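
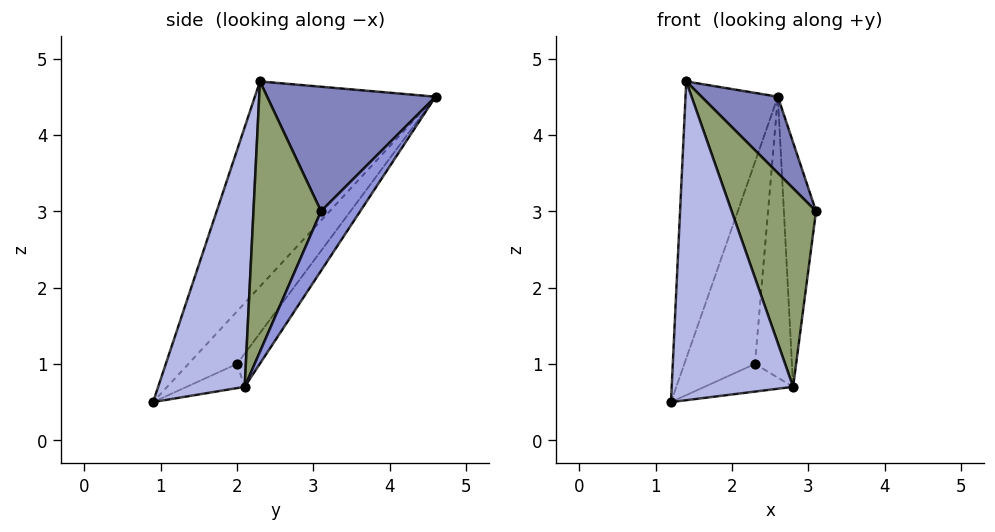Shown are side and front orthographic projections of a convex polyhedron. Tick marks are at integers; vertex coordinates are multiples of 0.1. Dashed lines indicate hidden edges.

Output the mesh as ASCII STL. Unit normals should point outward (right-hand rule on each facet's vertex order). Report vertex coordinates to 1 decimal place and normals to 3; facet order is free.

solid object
 facet normal -0.885 0.452 -0.109
  outer loop
   vertex 1.4 2.3 4.7
   vertex 2.6 4.6 4.5
   vertex 1.2 0.9 0.5
  endloop
 endfacet
 facet normal 0.740 -0.336 0.582
  outer loop
   vertex 1.4 2.3 4.7
   vertex 3.1 3.1 3.0
   vertex 2.6 4.6 4.5
  endloop
 endfacet
 facet normal 0.723 0.594 -0.352
  outer loop
   vertex 2.8 2.1 0.7
   vertex 2.6 4.6 4.5
   vertex 3.1 3.1 3.0
  endloop
 endfacet
 facet normal 0.564 -0.791 0.237
  outer loop
   vertex 2.8 2.1 0.7
   vertex 1.4 2.3 4.7
   vertex 1.2 0.9 0.5
  endloop
 endfacet
 facet normal 0.605 -0.756 0.250
  outer loop
   vertex 2.8 2.1 0.7
   vertex 3.1 3.1 3.0
   vertex 1.4 2.3 4.7
  endloop
 endfacet
 facet normal -0.494 0.717 -0.491
  outer loop
   vertex 2.3 2.0 1.0
   vertex 1.2 0.9 0.5
   vertex 2.6 4.6 4.5
  endloop
 endfacet
 facet normal -0.463 0.706 -0.536
  outer loop
   vertex 2.3 2.0 1.0
   vertex 2.8 2.1 0.7
   vertex 1.2 0.9 0.5
  endloop
 endfacet
 facet normal -0.451 0.735 -0.507
  outer loop
   vertex 2.3 2.0 1.0
   vertex 2.6 4.6 4.5
   vertex 2.8 2.1 0.7
  endloop
 endfacet
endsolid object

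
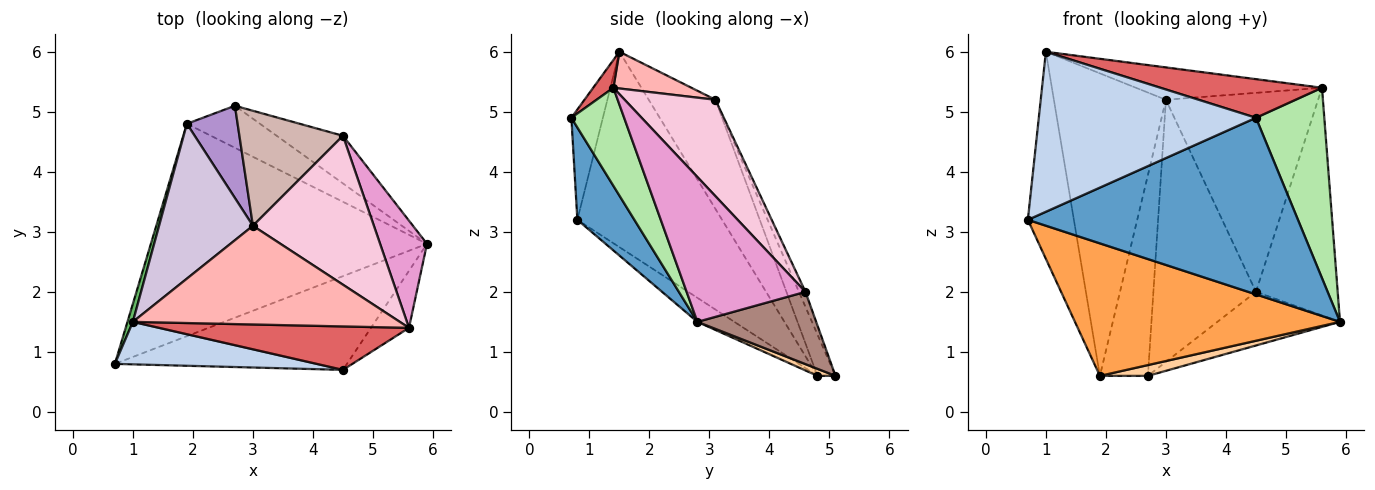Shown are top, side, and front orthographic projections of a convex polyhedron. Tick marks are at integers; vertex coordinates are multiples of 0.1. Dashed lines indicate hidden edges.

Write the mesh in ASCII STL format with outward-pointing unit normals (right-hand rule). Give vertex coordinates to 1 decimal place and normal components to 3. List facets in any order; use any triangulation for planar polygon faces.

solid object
 facet normal 0.183 -0.868 -0.461
  outer loop
   vertex 4.5 0.7 4.9
   vertex 0.7 0.8 3.2
   vertex 5.9 2.8 1.5
  endloop
 endfacet
 facet normal -0.139 -0.957 0.254
  outer loop
   vertex 4.5 0.7 4.9
   vertex 1.0 1.5 6.0
   vertex 0.7 0.8 3.2
  endloop
 endfacet
 facet normal -0.074 -0.528 -0.846
  outer loop
   vertex 1.9 4.8 0.6
   vertex 5.9 2.8 1.5
   vertex 0.7 0.8 3.2
  endloop
 endfacet
 facet normal 0.093 -0.248 -0.964
  outer loop
   vertex 1.9 4.8 0.6
   vertex 2.7 5.1 0.6
   vertex 5.9 2.8 1.5
  endloop
 endfacet
 facet normal -0.953 0.303 0.026
  outer loop
   vertex 1.9 4.8 0.6
   vertex 0.7 0.8 3.2
   vertex 1.0 1.5 6.0
  endloop
 endfacet
 facet normal 0.595 -0.770 -0.231
  outer loop
   vertex 5.6 1.4 5.4
   vertex 4.5 0.7 4.9
   vertex 5.9 2.8 1.5
  endloop
 endfacet
 facet normal 0.083 -0.662 0.745
  outer loop
   vertex 5.6 1.4 5.4
   vertex 1.0 1.5 6.0
   vertex 4.5 0.7 4.9
  endloop
 endfacet
 facet normal 0.130 0.309 0.942
  outer loop
   vertex 3.0 3.1 5.2
   vertex 1.0 1.5 6.0
   vertex 5.6 1.4 5.4
  endloop
 endfacet
 facet normal -0.323 0.860 0.395
  outer loop
   vertex 3.0 3.1 5.2
   vertex 2.7 5.1 0.6
   vertex 1.9 4.8 0.6
  endloop
 endfacet
 facet normal -0.468 0.787 0.403
  outer loop
   vertex 3.0 3.1 5.2
   vertex 1.9 4.8 0.6
   vertex 1.0 1.5 6.0
  endloop
 endfacet
 facet normal 0.587 0.606 -0.538
  outer loop
   vertex 4.5 4.6 2.0
   vertex 5.9 2.8 1.5
   vertex 2.7 5.1 0.6
  endloop
 endfacet
 facet normal -0.058 0.914 0.401
  outer loop
   vertex 4.5 4.6 2.0
   vertex 2.7 5.1 0.6
   vertex 3.0 3.1 5.2
  endloop
 endfacet
 facet normal 0.796 0.548 0.258
  outer loop
   vertex 4.5 4.6 2.0
   vertex 5.6 1.4 5.4
   vertex 5.9 2.8 1.5
  endloop
 endfacet
 facet normal 0.431 0.723 0.541
  outer loop
   vertex 4.5 4.6 2.0
   vertex 3.0 3.1 5.2
   vertex 5.6 1.4 5.4
  endloop
 endfacet
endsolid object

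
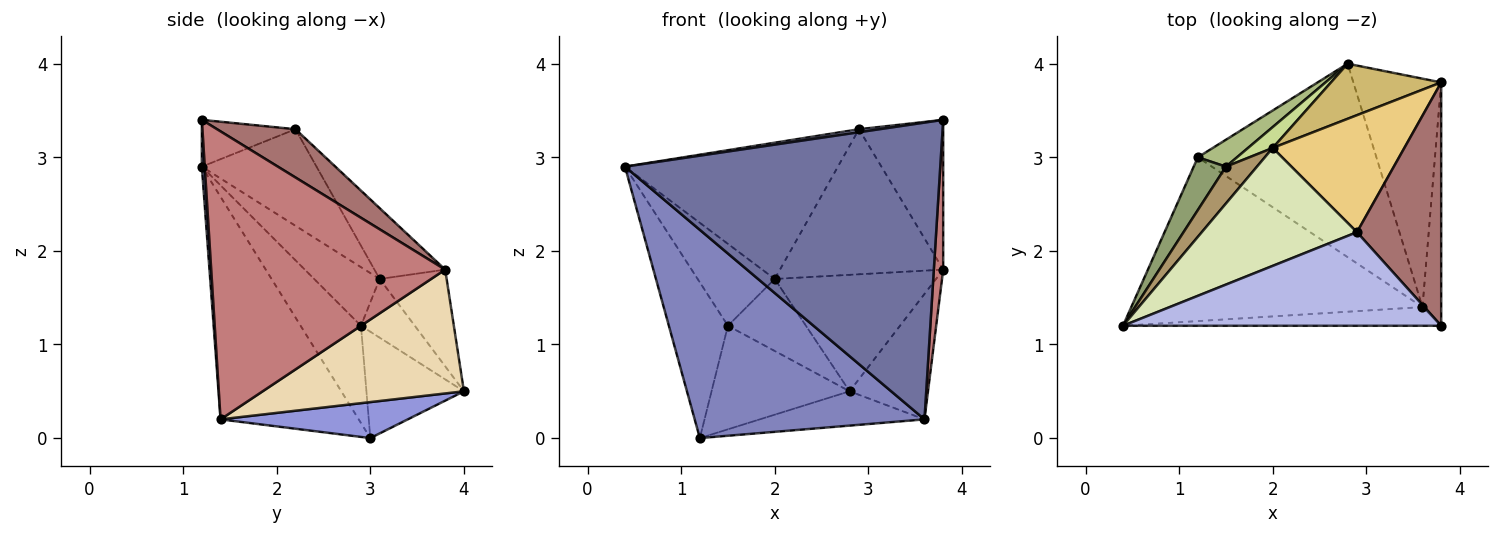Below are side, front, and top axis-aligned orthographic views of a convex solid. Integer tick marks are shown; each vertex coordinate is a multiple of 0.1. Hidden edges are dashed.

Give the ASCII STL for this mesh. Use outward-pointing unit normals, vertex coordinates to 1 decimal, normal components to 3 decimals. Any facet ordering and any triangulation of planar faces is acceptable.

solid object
 facet normal 0.009 -0.998 -0.063
  outer loop
   vertex 3.6 1.4 0.2
   vertex 3.8 1.2 3.4
   vertex 0.4 1.2 2.9
  endloop
 endfacet
 facet normal -0.427 -0.711 -0.559
  outer loop
   vertex 3.6 1.4 0.2
   vertex 0.4 1.2 2.9
   vertex 1.2 3.0 0.0
  endloop
 endfacet
 facet normal 0.195 0.171 -0.966
  outer loop
   vertex 3.6 1.4 0.2
   vertex 1.2 3.0 0.0
   vertex 2.8 4.0 0.5
  endloop
 endfacet
 facet normal -0.145 -0.032 0.989
  outer loop
   vertex 2.9 2.2 3.3
   vertex 0.4 1.2 2.9
   vertex 3.8 1.2 3.4
  endloop
 endfacet
 facet normal -0.695 0.681 0.231
  outer loop
   vertex 1.5 2.9 1.2
   vertex 1.2 3.0 0.0
   vertex 0.4 1.2 2.9
  endloop
 endfacet
 facet normal -0.564 0.799 0.208
  outer loop
   vertex 1.5 2.9 1.2
   vertex 2.8 4.0 0.5
   vertex 1.2 3.0 0.0
  endloop
 endfacet
 facet normal -0.552 0.801 0.232
  outer loop
   vertex 2.0 3.1 1.7
   vertex 2.8 4.0 0.5
   vertex 1.5 2.9 1.2
  endloop
 endfacet
 facet normal -0.377 0.700 0.606
  outer loop
   vertex 2.0 3.1 1.7
   vertex 0.4 1.2 2.9
   vertex 2.9 2.2 3.3
  endloop
 endfacet
 facet normal -0.613 0.721 0.324
  outer loop
   vertex 2.0 3.1 1.7
   vertex 1.5 2.9 1.2
   vertex 0.4 1.2 2.9
  endloop
 endfacet
 facet normal -0.351 0.846 0.400
  outer loop
   vertex 3.8 3.8 1.8
   vertex 2.8 4.0 0.5
   vertex 2.0 3.1 1.7
  endloop
 endfacet
 facet normal -0.320 0.738 0.595
  outer loop
   vertex 3.8 3.8 1.8
   vertex 2.0 3.1 1.7
   vertex 2.9 2.2 3.3
  endloop
 endfacet
 facet normal 0.777 0.303 -0.551
  outer loop
   vertex 3.8 3.8 1.8
   vertex 3.6 1.4 0.2
   vertex 2.8 4.0 0.5
  endloop
 endfacet
 facet normal 0.438 0.471 0.765
  outer loop
   vertex 3.8 3.8 1.8
   vertex 2.9 2.2 3.3
   vertex 3.8 1.2 3.4
  endloop
 endfacet
 facet normal 0.997 -0.040 -0.065
  outer loop
   vertex 3.8 3.8 1.8
   vertex 3.8 1.2 3.4
   vertex 3.6 1.4 0.2
  endloop
 endfacet
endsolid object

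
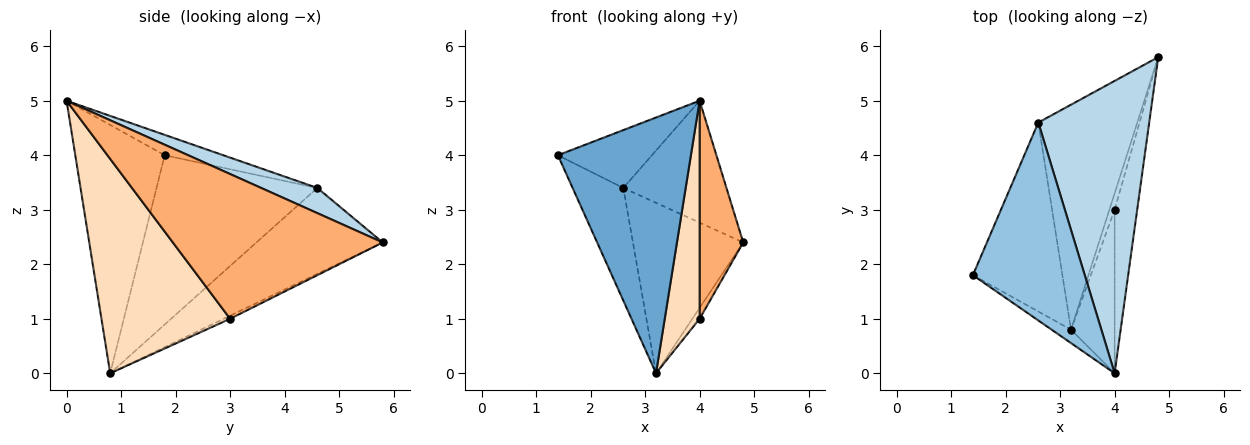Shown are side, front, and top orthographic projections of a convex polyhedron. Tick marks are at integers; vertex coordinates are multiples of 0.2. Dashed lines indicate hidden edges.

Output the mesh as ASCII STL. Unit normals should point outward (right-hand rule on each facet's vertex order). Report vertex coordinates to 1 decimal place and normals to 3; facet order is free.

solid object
 facet normal -0.557 -0.829 -0.043
  outer loop
   vertex 3.2 0.8 0.0
   vertex 4.0 0.0 5.0
   vertex 1.4 1.8 4.0
  endloop
 endfacet
 facet normal -0.172 0.276 0.945
  outer loop
   vertex 2.6 4.6 3.4
   vertex 1.4 1.8 4.0
   vertex 4.0 0.0 5.0
  endloop
 endfacet
 facet normal 0.205 0.377 0.903
  outer loop
   vertex 2.6 4.6 3.4
   vertex 4.0 0.0 5.0
   vertex 4.8 5.8 2.4
  endloop
 endfacet
 facet normal -0.852 0.268 -0.450
  outer loop
   vertex 2.6 4.6 3.4
   vertex 3.2 0.8 0.0
   vertex 1.4 1.8 4.0
  endloop
 endfacet
 facet normal -0.569 0.497 -0.656
  outer loop
   vertex 2.6 4.6 3.4
   vertex 4.8 5.8 2.4
   vertex 3.2 0.8 0.0
  endloop
 endfacet
 facet normal 0.968 -0.201 -0.151
  outer loop
   vertex 4.0 3.0 1.0
   vertex 4.8 5.8 2.4
   vertex 4.0 0.0 5.0
  endloop
 endfacet
 facet normal -0.437 0.499 -0.749
  outer loop
   vertex 4.0 3.0 1.0
   vertex 3.2 0.8 0.0
   vertex 4.8 5.8 2.4
  endloop
 endfacet
 facet normal 0.947 -0.257 -0.193
  outer loop
   vertex 4.0 3.0 1.0
   vertex 4.0 0.0 5.0
   vertex 3.2 0.8 0.0
  endloop
 endfacet
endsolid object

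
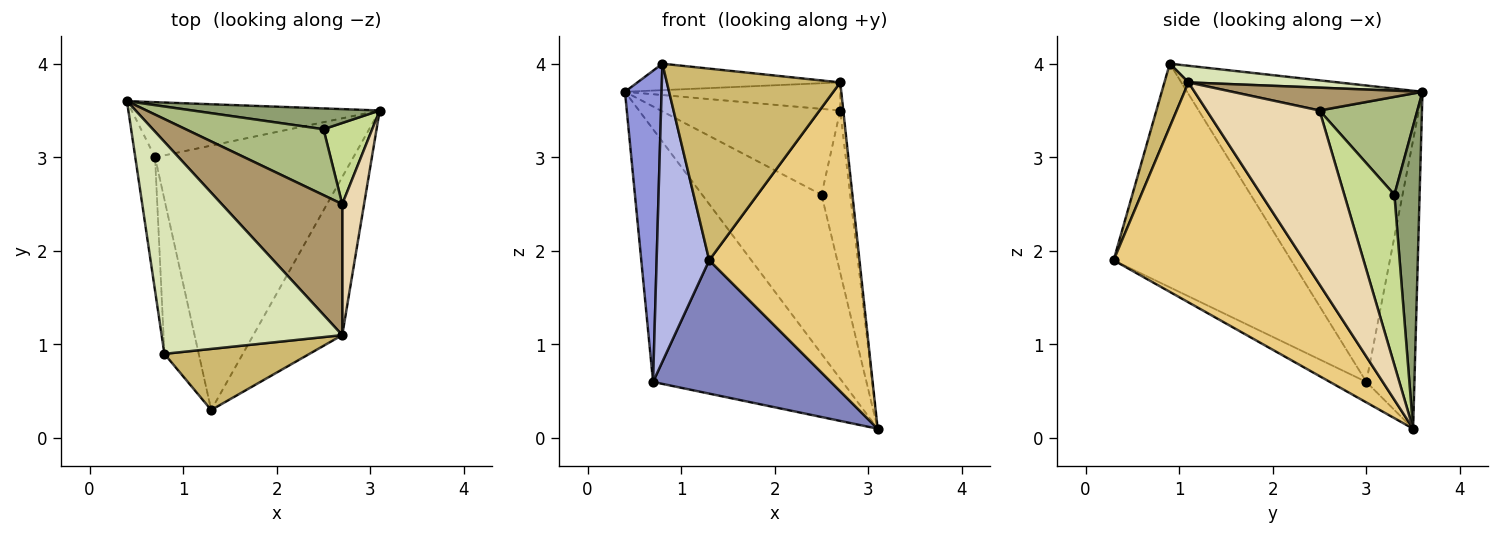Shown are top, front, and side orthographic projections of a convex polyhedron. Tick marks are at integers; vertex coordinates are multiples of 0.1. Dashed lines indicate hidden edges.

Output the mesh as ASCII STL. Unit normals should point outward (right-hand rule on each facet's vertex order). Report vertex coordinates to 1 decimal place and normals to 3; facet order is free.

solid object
 facet normal -0.241 0.948 -0.207
  outer loop
   vertex 0.7 3.0 0.6
   vertex 0.4 3.6 3.7
   vertex 3.1 3.5 0.1
  endloop
 endfacet
 facet normal -0.092 -0.448 -0.889
  outer loop
   vertex 0.7 3.0 0.6
   vertex 3.1 3.5 0.1
   vertex 1.3 0.3 1.9
  endloop
 endfacet
 facet normal -0.986 -0.153 -0.066
  outer loop
   vertex 0.7 3.0 0.6
   vertex 0.8 0.9 4.0
   vertex 0.4 3.6 3.7
  endloop
 endfacet
 facet normal -0.949 -0.281 -0.146
  outer loop
   vertex 0.7 3.0 0.6
   vertex 1.3 0.3 1.9
   vertex 0.8 0.9 4.0
  endloop
 endfacet
 facet normal 0.205 0.970 0.127
  outer loop
   vertex 2.5 3.3 2.6
   vertex 3.1 3.5 0.1
   vertex 0.4 3.6 3.7
  endloop
 endfacet
 facet normal 0.397 0.728 0.559
  outer loop
   vertex 2.5 3.3 2.6
   vertex 0.4 3.6 3.7
   vertex 2.7 2.5 3.5
  endloop
 endfacet
 facet normal 0.843 0.482 0.241
  outer loop
   vertex 2.5 3.3 2.6
   vertex 2.7 2.5 3.5
   vertex 3.1 3.5 0.1
  endloop
 endfacet
 facet normal 0.091 0.123 0.988
  outer loop
   vertex 2.7 1.1 3.8
   vertex 0.4 3.6 3.7
   vertex 0.8 0.9 4.0
  endloop
 endfacet
 facet normal 0.182 0.206 0.961
  outer loop
   vertex 2.7 1.1 3.8
   vertex 2.7 2.5 3.5
   vertex 0.4 3.6 3.7
  endloop
 endfacet
 facet normal 0.131 -0.945 0.301
  outer loop
   vertex 2.7 1.1 3.8
   vertex 0.8 0.9 4.0
   vertex 1.3 0.3 1.9
  endloop
 endfacet
 facet normal 0.748 -0.591 -0.302
  outer loop
   vertex 2.7 1.1 3.8
   vertex 1.3 0.3 1.9
   vertex 3.1 3.5 0.1
  endloop
 endfacet
 facet normal 0.992 0.027 0.125
  outer loop
   vertex 2.7 1.1 3.8
   vertex 3.1 3.5 0.1
   vertex 2.7 2.5 3.5
  endloop
 endfacet
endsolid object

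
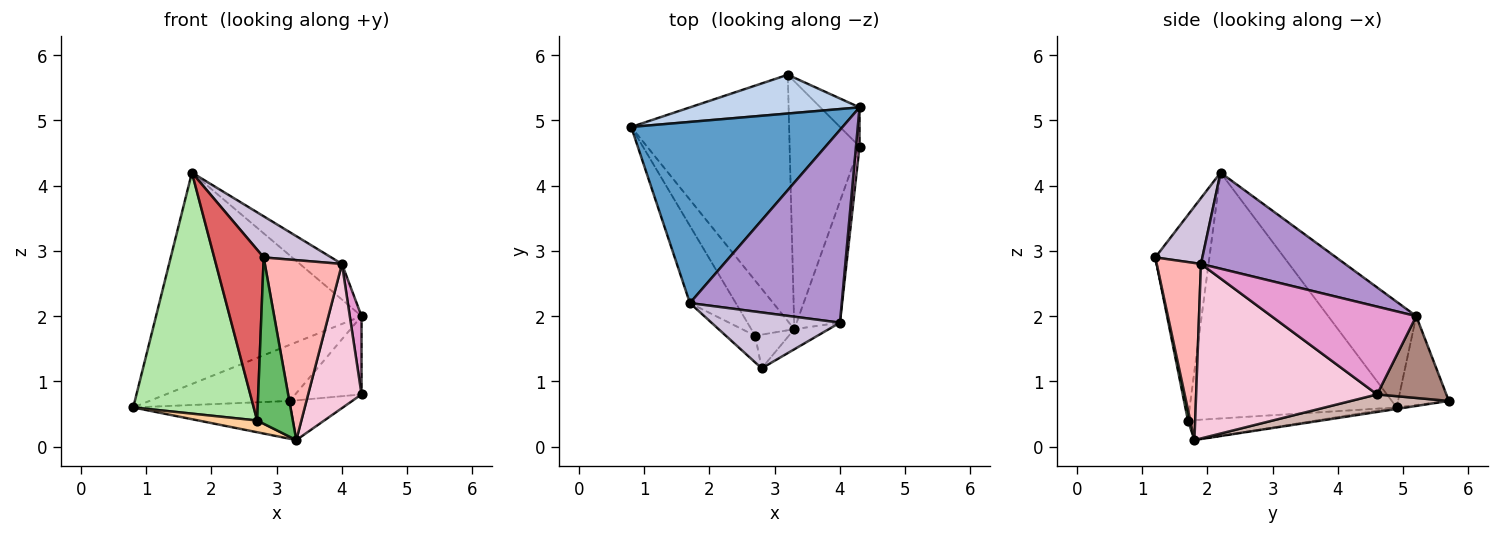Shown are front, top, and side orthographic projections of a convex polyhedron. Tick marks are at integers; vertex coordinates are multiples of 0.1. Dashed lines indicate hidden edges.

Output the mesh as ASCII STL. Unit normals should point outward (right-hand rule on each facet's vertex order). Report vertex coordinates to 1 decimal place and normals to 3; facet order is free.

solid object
 facet normal -0.309 0.722 0.619
  outer loop
   vertex 1.7 2.2 4.2
   vertex 4.3 5.2 2.0
   vertex 0.8 4.9 0.6
  endloop
 endfacet
 facet normal -0.286 0.788 0.545
  outer loop
   vertex 3.2 5.7 0.7
   vertex 0.8 4.9 0.6
   vertex 4.3 5.2 2.0
  endloop
 endfacet
 facet normal -0.009 0.152 -0.988
  outer loop
   vertex 3.2 5.7 0.7
   vertex 3.3 1.8 0.1
   vertex 0.8 4.9 0.6
  endloop
 endfacet
 facet normal -0.414 -0.190 -0.890
  outer loop
   vertex 2.7 1.7 0.4
   vertex 0.8 4.9 0.6
   vertex 3.3 1.8 0.1
  endloop
 endfacet
 facet normal 0.064 -0.978 -0.198
  outer loop
   vertex 2.7 1.7 0.4
   vertex 3.3 1.8 0.1
   vertex 2.8 1.2 2.9
  endloop
 endfacet
 facet normal -0.853 -0.497 -0.159
  outer loop
   vertex 2.7 1.7 0.4
   vertex 1.7 2.2 4.2
   vertex 0.8 4.9 0.6
  endloop
 endfacet
 facet normal -0.734 -0.671 -0.105
  outer loop
   vertex 2.7 1.7 0.4
   vertex 2.8 1.2 2.9
   vertex 1.7 2.2 4.2
  endloop
 endfacet
 facet normal 0.496 -0.863 -0.096
  outer loop
   vertex 4.0 1.9 2.8
   vertex 2.8 1.2 2.9
   vertex 3.3 1.8 0.1
  endloop
 endfacet
 facet normal 0.528 0.154 0.835
  outer loop
   vertex 4.0 1.9 2.8
   vertex 4.3 5.2 2.0
   vertex 1.7 2.2 4.2
  endloop
 endfacet
 facet normal 0.382 -0.548 0.744
  outer loop
   vertex 4.0 1.9 2.8
   vertex 1.7 2.2 4.2
   vertex 2.8 1.2 2.9
  endloop
 endfacet
 facet normal 0.683 0.653 -0.327
  outer loop
   vertex 4.3 4.6 0.8
   vertex 3.2 5.7 0.7
   vertex 4.3 5.2 2.0
  endloop
 endfacet
 facet normal 0.241 0.154 -0.958
  outer loop
   vertex 4.3 4.6 0.8
   vertex 3.3 1.8 0.1
   vertex 3.2 5.7 0.7
  endloop
 endfacet
 facet normal 0.996 -0.081 0.040
  outer loop
   vertex 4.3 4.6 0.8
   vertex 4.3 5.2 2.0
   vertex 4.0 1.9 2.8
  endloop
 endfacet
 facet normal 0.933 -0.275 -0.232
  outer loop
   vertex 4.3 4.6 0.8
   vertex 4.0 1.9 2.8
   vertex 3.3 1.8 0.1
  endloop
 endfacet
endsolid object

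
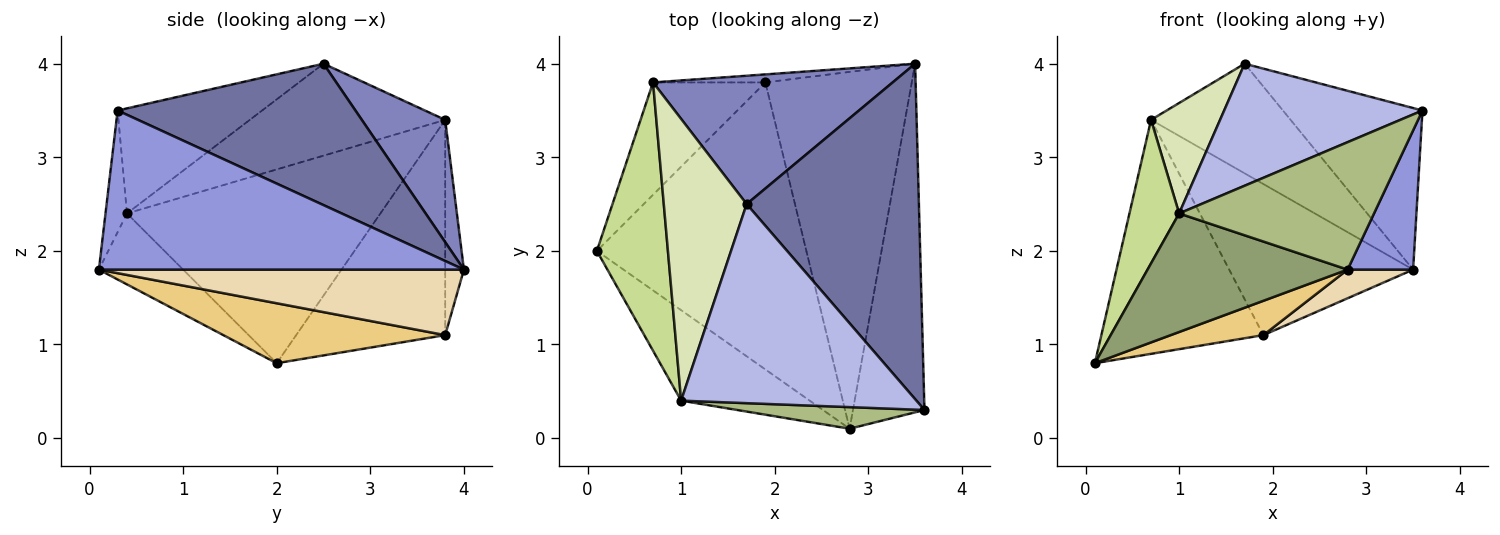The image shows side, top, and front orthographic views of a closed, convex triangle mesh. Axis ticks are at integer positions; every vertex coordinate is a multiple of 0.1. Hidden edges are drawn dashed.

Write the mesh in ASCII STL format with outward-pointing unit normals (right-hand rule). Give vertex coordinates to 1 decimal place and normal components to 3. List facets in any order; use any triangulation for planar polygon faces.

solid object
 facet normal 0.595 0.349 0.724
  outer loop
   vertex 1.7 2.5 4.0
   vertex 3.6 0.3 3.5
   vertex 3.5 4.0 1.8
  endloop
 endfacet
 facet normal 0.362 0.605 0.709
  outer loop
   vertex 0.7 3.8 3.4
   vertex 1.7 2.5 4.0
   vertex 3.5 4.0 1.8
  endloop
 endfacet
 facet normal 0.900 -0.162 -0.405
  outer loop
   vertex 2.8 0.1 1.8
   vertex 3.5 4.0 1.8
   vertex 3.6 0.3 3.5
  endloop
 endfacet
 facet normal -0.356 -0.488 0.797
  outer loop
   vertex 1.0 0.4 2.4
   vertex 3.6 0.3 3.5
   vertex 1.7 2.5 4.0
  endloop
 endfacet
 facet normal -0.317 -0.754 -0.575
  outer loop
   vertex 1.0 0.4 2.4
   vertex 0.1 2.0 0.8
   vertex 2.8 0.1 1.8
  endloop
 endfacet
 facet normal -0.108 -0.980 0.166
  outer loop
   vertex 1.0 0.4 2.4
   vertex 2.8 0.1 1.8
   vertex 3.6 0.3 3.5
  endloop
 endfacet
 facet normal -0.923 -0.181 0.338
  outer loop
   vertex 1.0 0.4 2.4
   vertex 0.7 3.8 3.4
   vertex 0.1 2.0 0.8
  endloop
 endfacet
 facet normal -0.719 -0.254 0.648
  outer loop
   vertex 1.0 0.4 2.4
   vertex 1.7 2.5 4.0
   vertex 0.7 3.8 3.4
  endloop
 endfacet
 facet normal -0.638 0.694 -0.333
  outer loop
   vertex 1.9 3.8 1.1
   vertex 0.1 2.0 0.8
   vertex 0.7 3.8 3.4
  endloop
 endfacet
 facet normal -0.101 0.993 -0.053
  outer loop
   vertex 1.9 3.8 1.1
   vertex 0.7 3.8 3.4
   vertex 3.5 4.0 1.8
  endloop
 endfacet
 facet normal 0.273 -0.114 -0.955
  outer loop
   vertex 1.9 3.8 1.1
   vertex 2.8 0.1 1.8
   vertex 0.1 2.0 0.8
  endloop
 endfacet
 facet normal 0.407 -0.073 -0.910
  outer loop
   vertex 1.9 3.8 1.1
   vertex 3.5 4.0 1.8
   vertex 2.8 0.1 1.8
  endloop
 endfacet
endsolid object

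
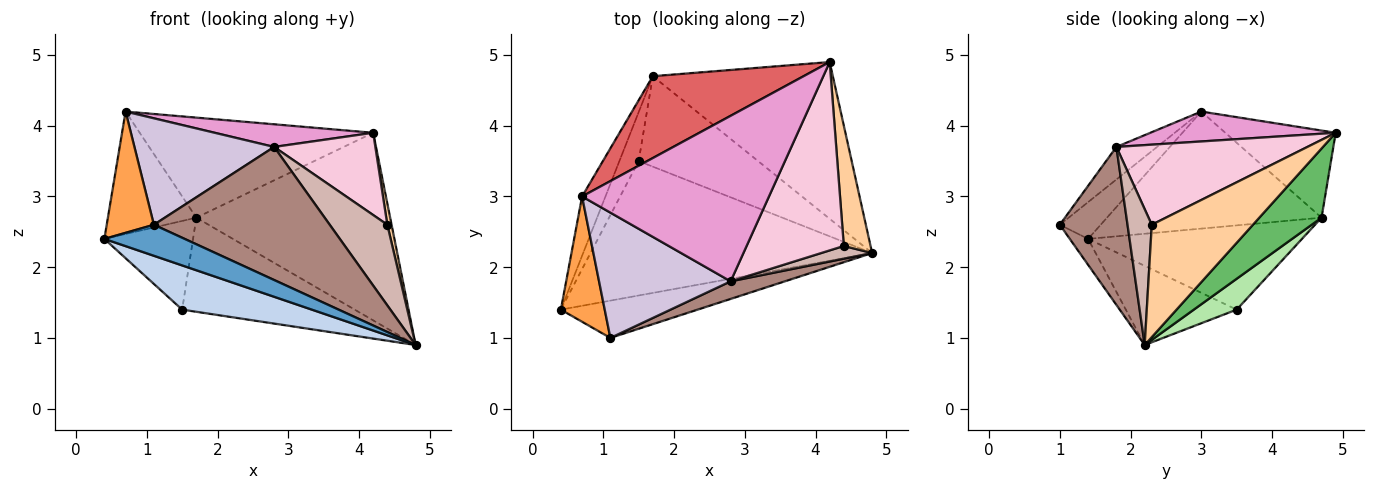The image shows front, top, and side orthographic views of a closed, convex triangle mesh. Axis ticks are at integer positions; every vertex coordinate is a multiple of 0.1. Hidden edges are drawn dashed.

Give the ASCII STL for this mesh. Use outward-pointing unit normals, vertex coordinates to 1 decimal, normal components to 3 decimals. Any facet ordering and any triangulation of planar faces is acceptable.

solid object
 facet normal -0.144 -0.633 -0.761
  outer loop
   vertex 1.1 1.0 2.6
   vertex 0.4 1.4 2.4
   vertex 4.8 2.2 0.9
  endloop
 endfacet
 facet normal -0.258 -0.302 -0.918
  outer loop
   vertex 1.5 3.5 1.4
   vertex 4.8 2.2 0.9
   vertex 0.4 1.4 2.4
  endloop
 endfacet
 facet normal -0.516 -0.596 0.615
  outer loop
   vertex 0.7 3.0 4.2
   vertex 0.4 1.4 2.4
   vertex 1.1 1.0 2.6
  endloop
 endfacet
 facet normal 0.972 -0.041 0.231
  outer loop
   vertex 4.4 2.3 2.6
   vertex 4.8 2.2 0.9
   vertex 4.2 4.9 3.9
  endloop
 endfacet
 facet normal 0.239 0.745 -0.623
  outer loop
   vertex 1.7 4.7 2.7
   vertex 4.2 4.9 3.9
   vertex 4.8 2.2 0.9
  endloop
 endfacet
 facet normal 0.176 0.710 -0.682
  outer loop
   vertex 1.7 4.7 2.7
   vertex 4.8 2.2 0.9
   vertex 1.5 3.5 1.4
  endloop
 endfacet
 facet normal -0.344 0.727 0.595
  outer loop
   vertex 1.7 4.7 2.7
   vertex 0.7 3.0 4.2
   vertex 4.2 4.9 3.9
  endloop
 endfacet
 facet normal -0.904 0.375 -0.207
  outer loop
   vertex 1.7 4.7 2.7
   vertex 1.5 3.5 1.4
   vertex 0.4 1.4 2.4
  endloop
 endfacet
 facet normal -0.909 0.375 -0.182
  outer loop
   vertex 1.7 4.7 2.7
   vertex 0.4 1.4 2.4
   vertex 0.7 3.0 4.2
  endloop
 endfacet
 facet normal -0.185 -0.636 0.749
  outer loop
   vertex 2.8 1.8 3.7
   vertex 0.7 3.0 4.2
   vertex 1.1 1.0 2.6
  endloop
 endfacet
 facet normal 0.357 -0.926 0.122
  outer loop
   vertex 2.8 1.8 3.7
   vertex 1.1 1.0 2.6
   vertex 4.8 2.2 0.9
  endloop
 endfacet
 facet normal 0.384 -0.912 0.144
  outer loop
   vertex 2.8 1.8 3.7
   vertex 4.8 2.2 0.9
   vertex 4.4 2.3 2.6
  endloop
 endfacet
 facet normal 0.157 -0.134 0.979
  outer loop
   vertex 2.8 1.8 3.7
   vertex 4.2 4.9 3.9
   vertex 0.7 3.0 4.2
  endloop
 endfacet
 facet normal 0.603 -0.319 0.731
  outer loop
   vertex 2.8 1.8 3.7
   vertex 4.4 2.3 2.6
   vertex 4.2 4.9 3.9
  endloop
 endfacet
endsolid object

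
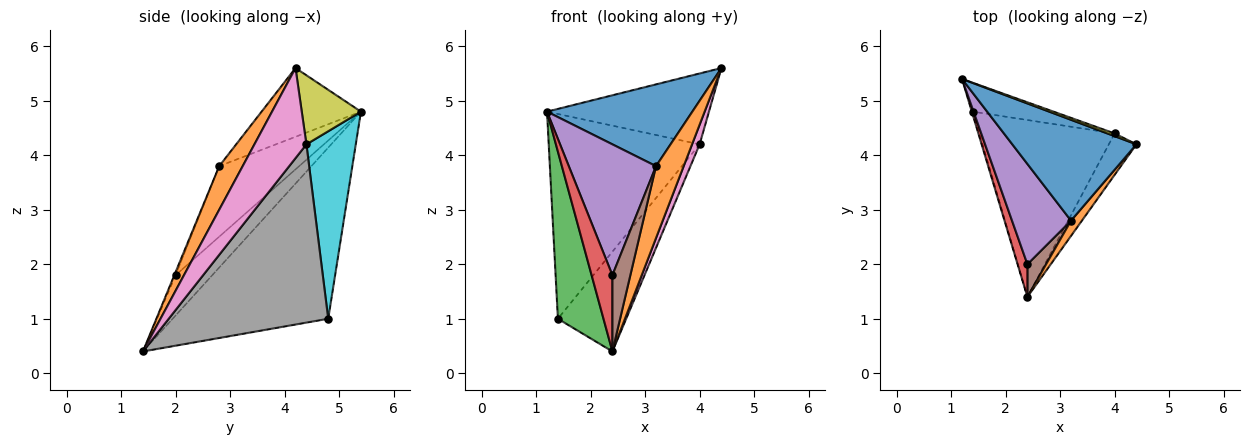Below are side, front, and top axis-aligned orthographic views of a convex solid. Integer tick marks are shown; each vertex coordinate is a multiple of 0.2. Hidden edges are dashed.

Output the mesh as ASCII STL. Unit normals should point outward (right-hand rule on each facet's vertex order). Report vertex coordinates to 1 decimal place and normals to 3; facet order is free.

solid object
 facet normal -0.395 -0.579 0.713
  outer loop
   vertex 3.2 2.8 3.8
   vertex 4.4 4.2 5.6
   vertex 1.2 5.4 4.8
  endloop
 endfacet
 facet normal 0.639 -0.753 0.160
  outer loop
   vertex 3.2 2.8 3.8
   vertex 2.4 1.4 0.4
   vertex 4.4 4.2 5.6
  endloop
 endfacet
 facet normal -0.960 -0.281 -0.006
  outer loop
   vertex 1.4 4.8 1.0
   vertex 2.4 1.4 0.4
   vertex 1.2 5.4 4.8
  endloop
 endfacet
 facet normal -0.851 -0.483 0.207
  outer loop
   vertex 2.4 2.0 1.8
   vertex 1.2 5.4 4.8
   vertex 2.4 1.4 0.4
  endloop
 endfacet
 facet normal -0.588 -0.642 0.492
  outer loop
   vertex 2.4 2.0 1.8
   vertex 3.2 2.8 3.8
   vertex 1.2 5.4 4.8
  endloop
 endfacet
 facet normal -0.066 -0.917 0.393
  outer loop
   vertex 2.4 2.0 1.8
   vertex 2.4 1.4 0.4
   vertex 3.2 2.8 3.8
  endloop
 endfacet
 facet normal 0.947 -0.137 -0.290
  outer loop
   vertex 4.0 4.4 4.2
   vertex 4.4 4.2 5.6
   vertex 2.4 1.4 0.4
  endloop
 endfacet
 facet normal 0.754 0.323 -0.572
  outer loop
   vertex 4.0 4.4 4.2
   vertex 2.4 1.4 0.4
   vertex 1.4 4.8 1.0
  endloop
 endfacet
 facet normal 0.343 0.939 0.036
  outer loop
   vertex 4.0 4.4 4.2
   vertex 1.2 5.4 4.8
   vertex 4.4 4.2 5.6
  endloop
 endfacet
 facet normal 0.308 0.942 -0.133
  outer loop
   vertex 4.0 4.4 4.2
   vertex 1.4 4.8 1.0
   vertex 1.2 5.4 4.8
  endloop
 endfacet
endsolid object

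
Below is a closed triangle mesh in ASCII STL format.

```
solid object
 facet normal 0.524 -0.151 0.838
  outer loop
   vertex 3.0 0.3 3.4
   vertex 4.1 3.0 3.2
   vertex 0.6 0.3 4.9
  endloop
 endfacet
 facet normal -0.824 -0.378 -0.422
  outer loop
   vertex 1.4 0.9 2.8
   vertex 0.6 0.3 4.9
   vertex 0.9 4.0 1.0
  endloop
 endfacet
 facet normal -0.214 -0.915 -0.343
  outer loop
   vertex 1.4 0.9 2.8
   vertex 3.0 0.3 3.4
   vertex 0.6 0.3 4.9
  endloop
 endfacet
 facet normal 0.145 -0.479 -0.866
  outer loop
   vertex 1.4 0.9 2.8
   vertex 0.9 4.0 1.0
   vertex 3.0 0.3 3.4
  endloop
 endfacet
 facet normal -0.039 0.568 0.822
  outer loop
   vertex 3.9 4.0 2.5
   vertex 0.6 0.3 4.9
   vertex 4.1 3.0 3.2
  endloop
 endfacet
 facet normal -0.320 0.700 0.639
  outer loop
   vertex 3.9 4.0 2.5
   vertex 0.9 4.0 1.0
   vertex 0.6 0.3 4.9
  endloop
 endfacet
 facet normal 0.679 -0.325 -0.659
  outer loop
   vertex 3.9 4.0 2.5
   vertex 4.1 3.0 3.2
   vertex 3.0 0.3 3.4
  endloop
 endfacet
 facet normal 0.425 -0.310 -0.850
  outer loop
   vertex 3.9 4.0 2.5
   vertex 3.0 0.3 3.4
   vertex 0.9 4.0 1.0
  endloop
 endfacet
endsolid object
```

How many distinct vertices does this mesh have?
6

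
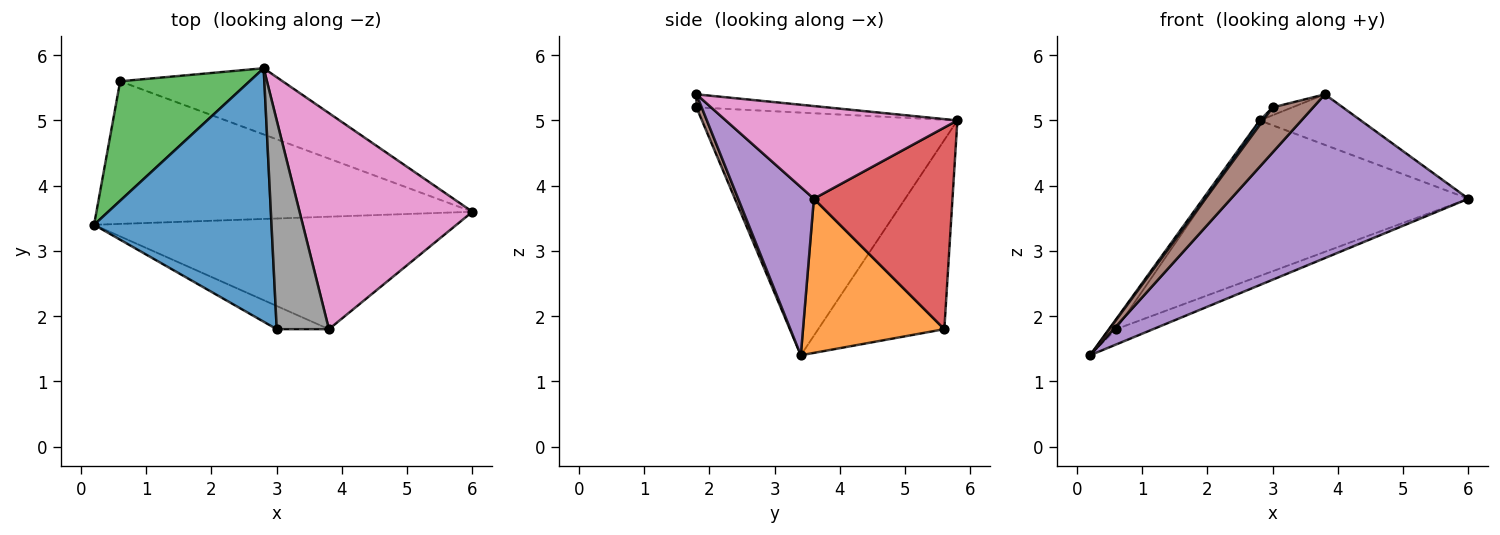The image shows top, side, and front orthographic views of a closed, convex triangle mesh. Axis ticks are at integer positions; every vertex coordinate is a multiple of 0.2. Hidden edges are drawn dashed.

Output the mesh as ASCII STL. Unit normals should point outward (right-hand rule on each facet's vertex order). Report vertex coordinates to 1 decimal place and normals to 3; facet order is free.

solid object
 facet normal -0.807 -0.011 0.590
  outer loop
   vertex 3.0 1.8 5.2
   vertex 2.8 5.8 5.0
   vertex 0.2 3.4 1.4
  endloop
 endfacet
 facet normal 0.378 0.099 -0.921
  outer loop
   vertex 0.6 5.6 1.8
   vertex 6.0 3.6 3.8
   vertex 0.2 3.4 1.4
  endloop
 endfacet
 facet normal -0.824 0.047 0.564
  outer loop
   vertex 0.6 5.6 1.8
   vertex 0.2 3.4 1.4
   vertex 2.8 5.8 5.0
  endloop
 endfacet
 facet normal 0.437 0.828 -0.352
  outer loop
   vertex 0.6 5.6 1.8
   vertex 2.8 5.8 5.0
   vertex 6.0 3.6 3.8
  endloop
 endfacet
 facet normal 0.254 -0.797 -0.548
  outer loop
   vertex 3.8 1.8 5.4
   vertex 0.2 3.4 1.4
   vertex 6.0 3.6 3.8
  endloop
 endfacet
 facet normal 0.114 -0.883 -0.456
  outer loop
   vertex 3.8 1.8 5.4
   vertex 3.0 1.8 5.2
   vertex 0.2 3.4 1.4
  endloop
 endfacet
 facet normal 0.463 0.202 0.863
  outer loop
   vertex 3.8 1.8 5.4
   vertex 6.0 3.6 3.8
   vertex 2.8 5.8 5.0
  endloop
 endfacet
 facet normal -0.242 0.036 0.970
  outer loop
   vertex 3.8 1.8 5.4
   vertex 2.8 5.8 5.0
   vertex 3.0 1.8 5.2
  endloop
 endfacet
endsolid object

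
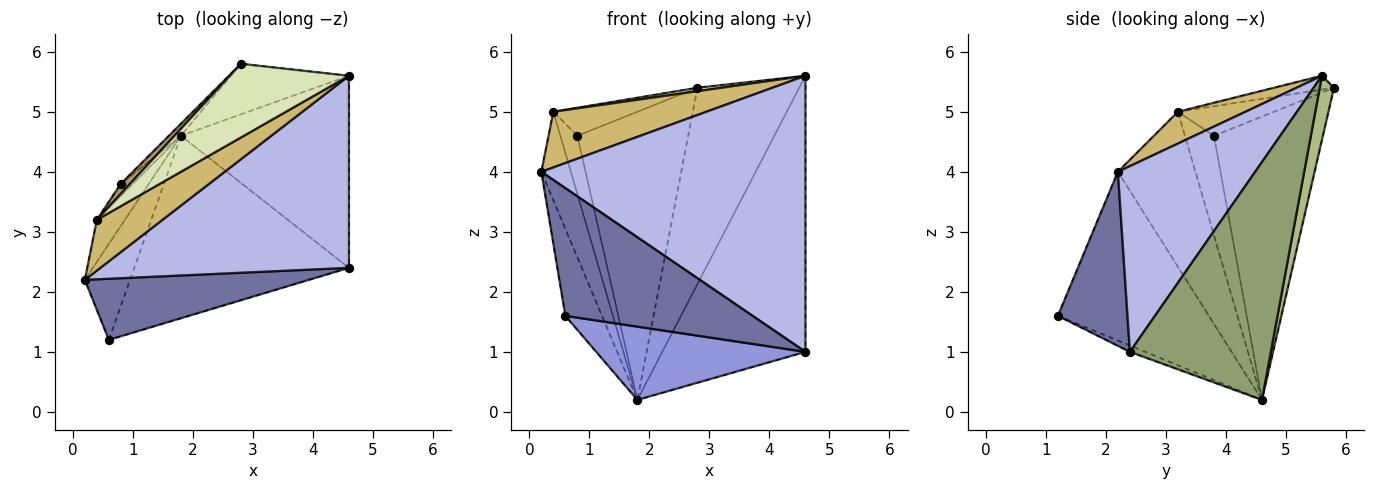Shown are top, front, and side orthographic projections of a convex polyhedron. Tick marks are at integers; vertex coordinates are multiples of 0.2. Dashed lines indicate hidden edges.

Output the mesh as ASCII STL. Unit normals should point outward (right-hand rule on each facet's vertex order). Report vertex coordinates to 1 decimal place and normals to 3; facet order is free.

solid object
 facet normal 0.318 -0.855 0.409
  outer loop
   vertex 0.6 1.2 1.6
   vertex 4.6 2.4 1.0
   vertex 0.2 2.2 4.0
  endloop
 endfacet
 facet normal -0.940 0.228 -0.252
  outer loop
   vertex 0.6 1.2 1.6
   vertex 0.2 2.2 4.0
   vertex 1.8 4.6 0.2
  endloop
 endfacet
 facet normal -0.027 -0.372 -0.928
  outer loop
   vertex 0.6 1.2 1.6
   vertex 1.8 4.6 0.2
   vertex 4.6 2.4 1.0
  endloop
 endfacet
 facet normal 0.392 -0.755 0.525
  outer loop
   vertex 4.6 5.6 5.6
   vertex 0.2 2.2 4.0
   vertex 4.6 2.4 1.0
  endloop
 endfacet
 facet normal 0.629 0.638 -0.444
  outer loop
   vertex 4.6 5.6 5.6
   vertex 4.6 2.4 1.0
   vertex 1.8 4.6 0.2
  endloop
 endfacet
 facet normal 0.134 0.960 -0.247
  outer loop
   vertex 4.6 5.6 5.6
   vertex 1.8 4.6 0.2
   vertex 2.8 5.8 5.4
  endloop
 endfacet
 facet normal -0.701 0.713 -0.030
  outer loop
   vertex 0.8 3.8 4.6
   vertex 2.8 5.8 5.4
   vertex 1.8 4.6 0.2
  endloop
 endfacet
 facet normal -0.115 -0.046 0.992
  outer loop
   vertex 0.4 3.2 5.0
   vertex 4.6 5.6 5.6
   vertex 2.8 5.8 5.4
  endloop
 endfacet
 facet normal -0.733 0.641 0.229
  outer loop
   vertex 0.4 3.2 5.0
   vertex 2.8 5.8 5.4
   vertex 0.8 3.8 4.6
  endloop
 endfacet
 facet normal 0.310 -0.703 0.641
  outer loop
   vertex 0.4 3.2 5.0
   vertex 0.2 2.2 4.0
   vertex 4.6 5.6 5.6
  endloop
 endfacet
 facet normal -0.922 0.351 -0.166
  outer loop
   vertex 0.4 3.2 5.0
   vertex 1.8 4.6 0.2
   vertex 0.2 2.2 4.0
  endloop
 endfacet
 facet normal -0.858 0.503 -0.104
  outer loop
   vertex 0.4 3.2 5.0
   vertex 0.8 3.8 4.6
   vertex 1.8 4.6 0.2
  endloop
 endfacet
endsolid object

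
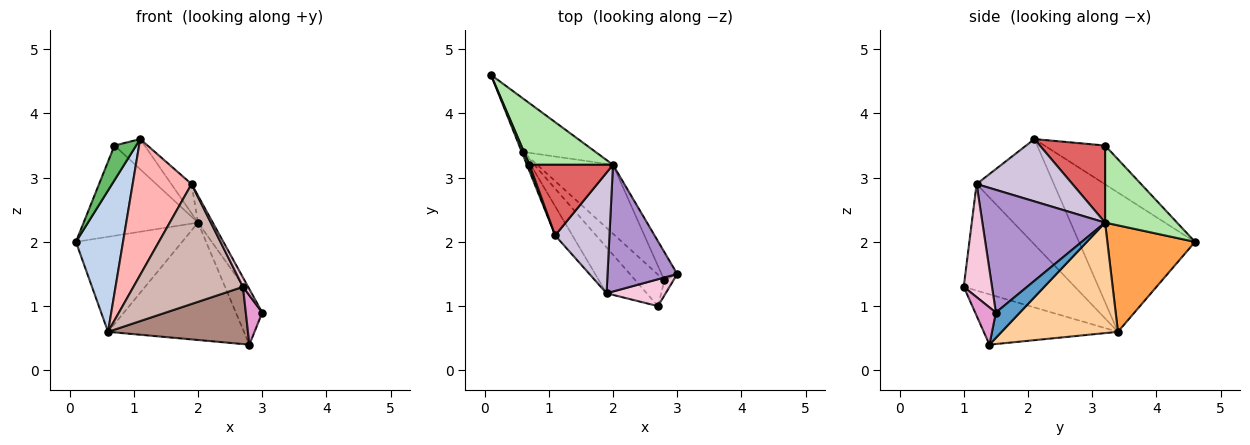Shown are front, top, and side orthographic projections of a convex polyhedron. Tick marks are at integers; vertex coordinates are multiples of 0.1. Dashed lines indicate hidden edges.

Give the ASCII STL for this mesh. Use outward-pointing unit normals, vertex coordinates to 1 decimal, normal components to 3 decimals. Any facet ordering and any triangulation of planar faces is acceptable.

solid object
 facet normal 0.621 0.683 -0.385
  outer loop
   vertex 2.0 3.2 2.3
   vertex 3.0 1.5 0.9
   vertex 2.8 1.4 0.4
  endloop
 endfacet
 facet normal -0.927 -0.376 -0.009
  outer loop
   vertex 0.6 3.4 0.6
   vertex 1.1 2.1 3.6
   vertex 0.1 4.6 2.0
  endloop
 endfacet
 facet normal 0.584 0.707 -0.398
  outer loop
   vertex 0.6 3.4 0.6
   vertex 0.1 4.6 2.0
   vertex 2.0 3.2 2.3
  endloop
 endfacet
 facet normal 0.594 0.694 -0.407
  outer loop
   vertex 0.6 3.4 0.6
   vertex 2.0 3.2 2.3
   vertex 2.8 1.4 0.4
  endloop
 endfacet
 facet normal -0.940 -0.336 0.062
  outer loop
   vertex 0.7 3.2 3.5
   vertex 0.1 4.6 2.0
   vertex 1.1 2.1 3.6
  endloop
 endfacet
 facet normal 0.461 0.733 0.500
  outer loop
   vertex 0.7 3.2 3.5
   vertex 2.0 3.2 2.3
   vertex 0.1 4.6 2.0
  endloop
 endfacet
 facet normal 0.647 0.299 0.701
  outer loop
   vertex 0.7 3.2 3.5
   vertex 1.1 2.1 3.6
   vertex 2.0 3.2 2.3
  endloop
 endfacet
 facet normal -0.789 -0.601 -0.129
  outer loop
   vertex 1.9 1.2 2.9
   vertex 1.1 2.1 3.6
   vertex 0.6 3.4 0.6
  endloop
 endfacet
 facet normal 0.865 0.104 0.491
  outer loop
   vertex 1.9 1.2 2.9
   vertex 3.0 1.5 0.9
   vertex 2.0 3.2 2.3
  endloop
 endfacet
 facet normal 0.745 0.157 0.649
  outer loop
   vertex 1.9 1.2 2.9
   vertex 2.0 3.2 2.3
   vertex 1.1 2.1 3.6
  endloop
 endfacet
 facet normal -0.643 -0.671 -0.370
  outer loop
   vertex 2.7 1.0 1.3
   vertex 0.6 3.4 0.6
   vertex 2.8 1.4 0.4
  endloop
 endfacet
 facet normal -0.688 -0.678 -0.259
  outer loop
   vertex 2.7 1.0 1.3
   vertex 1.9 1.2 2.9
   vertex 0.6 3.4 0.6
  endloop
 endfacet
 facet normal 0.770 -0.611 -0.186
  outer loop
   vertex 2.7 1.0 1.3
   vertex 2.8 1.4 0.4
   vertex 3.0 1.5 0.9
  endloop
 endfacet
 facet normal 0.875 -0.159 0.457
  outer loop
   vertex 2.7 1.0 1.3
   vertex 3.0 1.5 0.9
   vertex 1.9 1.2 2.9
  endloop
 endfacet
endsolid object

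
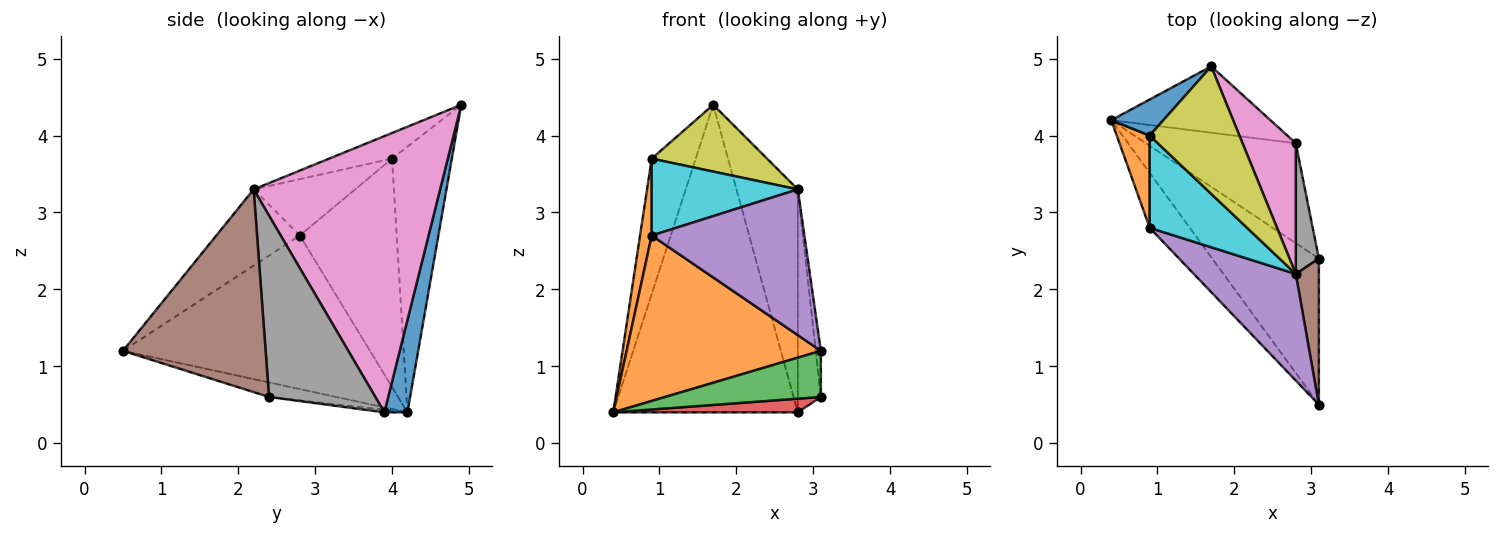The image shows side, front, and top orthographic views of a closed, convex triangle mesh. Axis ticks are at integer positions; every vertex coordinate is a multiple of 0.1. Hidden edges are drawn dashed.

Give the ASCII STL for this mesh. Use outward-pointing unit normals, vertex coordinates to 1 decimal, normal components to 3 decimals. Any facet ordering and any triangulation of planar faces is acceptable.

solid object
 facet normal 0.121 0.970 -0.209
  outer loop
   vertex 1.7 4.9 4.4
   vertex 2.8 3.9 0.4
   vertex 0.4 4.2 0.4
  endloop
 endfacet
 facet normal -0.770 -0.605 -0.201
  outer loop
   vertex 0.9 2.8 2.7
   vertex 0.4 4.2 0.4
   vertex 3.1 0.5 1.2
  endloop
 endfacet
 facet normal -0.129 -0.299 -0.946
  outer loop
   vertex 3.1 2.4 0.6
   vertex 3.1 0.5 1.2
   vertex 0.4 4.2 0.4
  endloop
 endfacet
 facet normal -0.017 -0.135 -0.991
  outer loop
   vertex 3.1 2.4 0.6
   vertex 0.4 4.2 0.4
   vertex 2.8 3.9 0.4
  endloop
 endfacet
 facet normal -0.404 -0.738 0.540
  outer loop
   vertex 2.8 2.2 3.3
   vertex 0.9 2.8 2.7
   vertex 3.1 0.5 1.2
  endloop
 endfacet
 facet normal 0.993 0.036 0.113
  outer loop
   vertex 2.8 2.2 3.3
   vertex 3.1 0.5 1.2
   vertex 3.1 2.4 0.6
  endloop
 endfacet
 facet normal 0.934 0.307 0.180
  outer loop
   vertex 2.8 2.2 3.3
   vertex 2.8 3.9 0.4
   vertex 1.7 4.9 4.4
  endloop
 endfacet
 facet normal 0.970 0.210 0.123
  outer loop
   vertex 2.8 2.2 3.3
   vertex 3.1 2.4 0.6
   vertex 2.8 3.9 0.4
  endloop
 endfacet
 facet normal -0.245 -0.450 0.859
  outer loop
   vertex 0.9 4.0 3.7
   vertex 2.8 2.2 3.3
   vertex 1.7 4.9 4.4
  endloop
 endfacet
 facet normal -0.406 -0.585 0.702
  outer loop
   vertex 0.9 4.0 3.7
   vertex 0.9 2.8 2.7
   vertex 2.8 2.2 3.3
  endloop
 endfacet
 facet normal -0.795 0.586 0.156
  outer loop
   vertex 0.9 4.0 3.7
   vertex 1.7 4.9 4.4
   vertex 0.4 4.2 0.4
  endloop
 endfacet
 facet normal -0.983 -0.118 0.142
  outer loop
   vertex 0.9 4.0 3.7
   vertex 0.4 4.2 0.4
   vertex 0.9 2.8 2.7
  endloop
 endfacet
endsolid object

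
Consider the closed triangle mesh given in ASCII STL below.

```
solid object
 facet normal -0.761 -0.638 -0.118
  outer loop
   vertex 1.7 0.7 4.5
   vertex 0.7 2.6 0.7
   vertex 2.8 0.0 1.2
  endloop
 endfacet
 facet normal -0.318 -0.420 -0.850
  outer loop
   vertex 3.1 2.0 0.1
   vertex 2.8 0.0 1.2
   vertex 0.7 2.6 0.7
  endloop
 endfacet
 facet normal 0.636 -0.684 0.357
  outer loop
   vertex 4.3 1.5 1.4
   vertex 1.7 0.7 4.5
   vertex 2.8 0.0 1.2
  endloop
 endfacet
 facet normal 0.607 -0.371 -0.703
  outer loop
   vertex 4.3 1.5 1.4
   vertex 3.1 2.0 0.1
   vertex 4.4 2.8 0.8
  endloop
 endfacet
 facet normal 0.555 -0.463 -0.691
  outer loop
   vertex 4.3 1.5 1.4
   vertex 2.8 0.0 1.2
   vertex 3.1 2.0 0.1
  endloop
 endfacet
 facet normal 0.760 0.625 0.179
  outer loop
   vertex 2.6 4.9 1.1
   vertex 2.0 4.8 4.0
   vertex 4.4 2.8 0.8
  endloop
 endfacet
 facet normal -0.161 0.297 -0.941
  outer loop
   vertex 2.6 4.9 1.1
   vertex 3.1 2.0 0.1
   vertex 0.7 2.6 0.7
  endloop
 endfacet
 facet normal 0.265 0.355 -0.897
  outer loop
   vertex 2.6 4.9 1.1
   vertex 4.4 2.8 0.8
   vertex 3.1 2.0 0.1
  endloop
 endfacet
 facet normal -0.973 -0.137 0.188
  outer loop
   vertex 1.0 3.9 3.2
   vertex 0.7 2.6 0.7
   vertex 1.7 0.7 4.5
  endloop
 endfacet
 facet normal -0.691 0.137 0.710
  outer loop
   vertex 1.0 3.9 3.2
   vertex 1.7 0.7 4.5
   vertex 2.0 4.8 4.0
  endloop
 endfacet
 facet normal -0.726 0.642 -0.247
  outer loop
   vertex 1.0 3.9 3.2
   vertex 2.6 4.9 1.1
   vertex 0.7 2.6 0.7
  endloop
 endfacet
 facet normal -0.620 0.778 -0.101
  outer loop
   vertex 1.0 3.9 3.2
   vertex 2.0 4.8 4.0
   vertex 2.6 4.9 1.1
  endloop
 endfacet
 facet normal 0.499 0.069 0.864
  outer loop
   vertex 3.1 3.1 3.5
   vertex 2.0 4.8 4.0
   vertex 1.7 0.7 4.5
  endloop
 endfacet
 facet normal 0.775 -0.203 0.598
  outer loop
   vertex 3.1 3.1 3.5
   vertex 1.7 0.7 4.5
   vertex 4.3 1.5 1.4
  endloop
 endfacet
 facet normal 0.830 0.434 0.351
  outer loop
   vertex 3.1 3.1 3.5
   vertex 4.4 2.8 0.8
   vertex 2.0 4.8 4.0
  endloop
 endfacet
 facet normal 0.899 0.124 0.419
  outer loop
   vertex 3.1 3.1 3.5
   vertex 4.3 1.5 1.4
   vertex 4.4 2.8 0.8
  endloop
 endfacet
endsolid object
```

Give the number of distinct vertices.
10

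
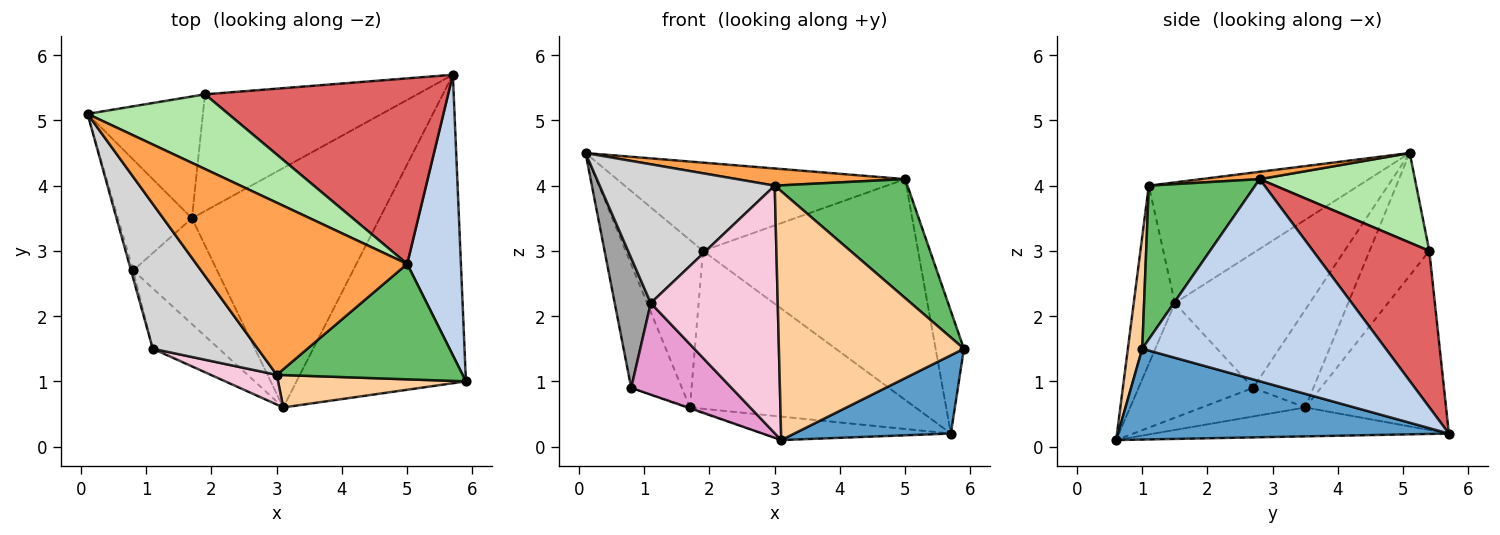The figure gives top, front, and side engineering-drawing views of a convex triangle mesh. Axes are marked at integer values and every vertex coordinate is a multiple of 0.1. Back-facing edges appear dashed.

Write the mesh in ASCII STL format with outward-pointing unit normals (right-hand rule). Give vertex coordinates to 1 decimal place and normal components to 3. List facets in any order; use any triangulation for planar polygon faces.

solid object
 facet normal 0.461 -0.218 -0.860
  outer loop
   vertex 3.1 0.6 0.1
   vertex 5.7 5.7 0.2
   vertex 5.9 1.0 1.5
  endloop
 endfacet
 facet normal 0.960 0.111 0.255
  outer loop
   vertex 5.0 2.8 4.1
   vertex 5.9 1.0 1.5
   vertex 5.7 5.7 0.2
  endloop
 endfacet
 facet normal 0.035 -0.099 0.994
  outer loop
   vertex 3.0 1.1 4.0
   vertex 5.0 2.8 4.1
   vertex 0.1 5.1 4.5
  endloop
 endfacet
 facet normal 0.077 -0.989 0.129
  outer loop
   vertex 3.0 1.1 4.0
   vertex 3.1 0.6 0.1
   vertex 5.9 1.0 1.5
  endloop
 endfacet
 facet normal 0.499 -0.622 0.603
  outer loop
   vertex 3.0 1.1 4.0
   vertex 5.9 1.0 1.5
   vertex 5.0 2.8 4.1
  endloop
 endfacet
 facet normal 0.380 0.706 0.597
  outer loop
   vertex 1.9 5.4 3.0
   vertex 0.1 5.1 4.5
   vertex 5.0 2.8 4.1
  endloop
 endfacet
 facet normal 0.382 0.707 0.595
  outer loop
   vertex 1.9 5.4 3.0
   vertex 5.0 2.8 4.1
   vertex 5.7 5.7 0.2
  endloop
 endfacet
 facet normal -0.151 0.096 -0.984
  outer loop
   vertex 1.7 3.5 0.6
   vertex 5.7 5.7 0.2
   vertex 3.1 0.6 0.1
  endloop
 endfacet
 facet normal -0.322 0.008 -0.947
  outer loop
   vertex 1.7 3.5 0.6
   vertex 3.1 0.6 0.1
   vertex 0.8 2.7 0.9
  endloop
 endfacet
 facet normal -0.448 0.719 -0.532
  outer loop
   vertex 1.7 3.5 0.6
   vertex 1.9 5.4 3.0
   vertex 5.7 5.7 0.2
  endloop
 endfacet
 facet normal -0.662 0.557 -0.500
  outer loop
   vertex 1.7 3.5 0.6
   vertex 0.8 2.7 0.9
   vertex 0.1 5.1 4.5
  endloop
 endfacet
 facet normal -0.530 0.686 -0.499
  outer loop
   vertex 1.7 3.5 0.6
   vertex 0.1 5.1 4.5
   vertex 1.9 5.4 3.0
  endloop
 endfacet
 facet normal -0.690 -0.604 -0.398
  outer loop
   vertex 1.1 1.5 2.2
   vertex 0.8 2.7 0.9
   vertex 3.1 0.6 0.1
  endloop
 endfacet
 facet normal -0.306 -0.945 0.113
  outer loop
   vertex 1.1 1.5 2.2
   vertex 3.1 0.6 0.1
   vertex 3.0 1.1 4.0
  endloop
 endfacet
 facet normal -0.966 -0.258 -0.016
  outer loop
   vertex 1.1 1.5 2.2
   vertex 0.1 5.1 4.5
   vertex 0.8 2.7 0.9
  endloop
 endfacet
 facet normal -0.639 -0.532 0.556
  outer loop
   vertex 1.1 1.5 2.2
   vertex 3.0 1.1 4.0
   vertex 0.1 5.1 4.5
  endloop
 endfacet
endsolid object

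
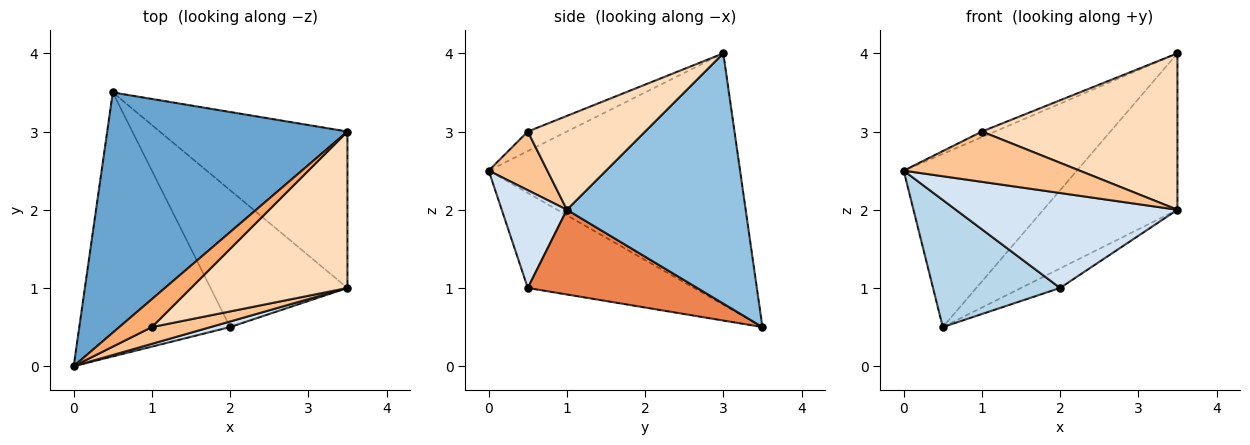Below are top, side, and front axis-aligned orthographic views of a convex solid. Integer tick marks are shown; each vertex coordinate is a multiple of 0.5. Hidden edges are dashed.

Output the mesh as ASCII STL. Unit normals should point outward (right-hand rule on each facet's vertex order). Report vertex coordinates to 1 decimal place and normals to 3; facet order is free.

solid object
 facet normal -0.647 0.446 0.618
  outer loop
   vertex 0.5 3.5 0.5
   vertex 0.0 0.0 2.5
   vertex 3.5 3.0 4.0
  endloop
 endfacet
 facet normal 0.686 0.514 -0.514
  outer loop
   vertex 3.5 1.0 2.0
   vertex 0.5 3.5 0.5
   vertex 3.5 3.0 4.0
  endloop
 endfacet
 facet normal -0.493 -0.377 -0.784
  outer loop
   vertex 2.0 0.5 1.0
   vertex 0.0 0.0 2.5
   vertex 0.5 3.5 0.5
  endloop
 endfacet
 facet normal 0.282 -0.958 0.056
  outer loop
   vertex 2.0 0.5 1.0
   vertex 3.5 1.0 2.0
   vertex 0.0 0.0 2.5
  endloop
 endfacet
 facet normal 0.523 0.121 -0.844
  outer loop
   vertex 2.0 0.5 1.0
   vertex 0.5 3.5 0.5
   vertex 3.5 1.0 2.0
  endloop
 endfacet
 facet normal -0.507 0.169 0.845
  outer loop
   vertex 1.0 0.5 3.0
   vertex 3.5 3.0 4.0
   vertex 0.0 0.0 2.5
  endloop
 endfacet
 facet normal 0.302 -0.905 0.302
  outer loop
   vertex 1.0 0.5 3.0
   vertex 0.0 0.0 2.5
   vertex 3.5 1.0 2.0
  endloop
 endfacet
 facet normal 0.391 -0.651 0.651
  outer loop
   vertex 1.0 0.5 3.0
   vertex 3.5 1.0 2.0
   vertex 3.5 3.0 4.0
  endloop
 endfacet
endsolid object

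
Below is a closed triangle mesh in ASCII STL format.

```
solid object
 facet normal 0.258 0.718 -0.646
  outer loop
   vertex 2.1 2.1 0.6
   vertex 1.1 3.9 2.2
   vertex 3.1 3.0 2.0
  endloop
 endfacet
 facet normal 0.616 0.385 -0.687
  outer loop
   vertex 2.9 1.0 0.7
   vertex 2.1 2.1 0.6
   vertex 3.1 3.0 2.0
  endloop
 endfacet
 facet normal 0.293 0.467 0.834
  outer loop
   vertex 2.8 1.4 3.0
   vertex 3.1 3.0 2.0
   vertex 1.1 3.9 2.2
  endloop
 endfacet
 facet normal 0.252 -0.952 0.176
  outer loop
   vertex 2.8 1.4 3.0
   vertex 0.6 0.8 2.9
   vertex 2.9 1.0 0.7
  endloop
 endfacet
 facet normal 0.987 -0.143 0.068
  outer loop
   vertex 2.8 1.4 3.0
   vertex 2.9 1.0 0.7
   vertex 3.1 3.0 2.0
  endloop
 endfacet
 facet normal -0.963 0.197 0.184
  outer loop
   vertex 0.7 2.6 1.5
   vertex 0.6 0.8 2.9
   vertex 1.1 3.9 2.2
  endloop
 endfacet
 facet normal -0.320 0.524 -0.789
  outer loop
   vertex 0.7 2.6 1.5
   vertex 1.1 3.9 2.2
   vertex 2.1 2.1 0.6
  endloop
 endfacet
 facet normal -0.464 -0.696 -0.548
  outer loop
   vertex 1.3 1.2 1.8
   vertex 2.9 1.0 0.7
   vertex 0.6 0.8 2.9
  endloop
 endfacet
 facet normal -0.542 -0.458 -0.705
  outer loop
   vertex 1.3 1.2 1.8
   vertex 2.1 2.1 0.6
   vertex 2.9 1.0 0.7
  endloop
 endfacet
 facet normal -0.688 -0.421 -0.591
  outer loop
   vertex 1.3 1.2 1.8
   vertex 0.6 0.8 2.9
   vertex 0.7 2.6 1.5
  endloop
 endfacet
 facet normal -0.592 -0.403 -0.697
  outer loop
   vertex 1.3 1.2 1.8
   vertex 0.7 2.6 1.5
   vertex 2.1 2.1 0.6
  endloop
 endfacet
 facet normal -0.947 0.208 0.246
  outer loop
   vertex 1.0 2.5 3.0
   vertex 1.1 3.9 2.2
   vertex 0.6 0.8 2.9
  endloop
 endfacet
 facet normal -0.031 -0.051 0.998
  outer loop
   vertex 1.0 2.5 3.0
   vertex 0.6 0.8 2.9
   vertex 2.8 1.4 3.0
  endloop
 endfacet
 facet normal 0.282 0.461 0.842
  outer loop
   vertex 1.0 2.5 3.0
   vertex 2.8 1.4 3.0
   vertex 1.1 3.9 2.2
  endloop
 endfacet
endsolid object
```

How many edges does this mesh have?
21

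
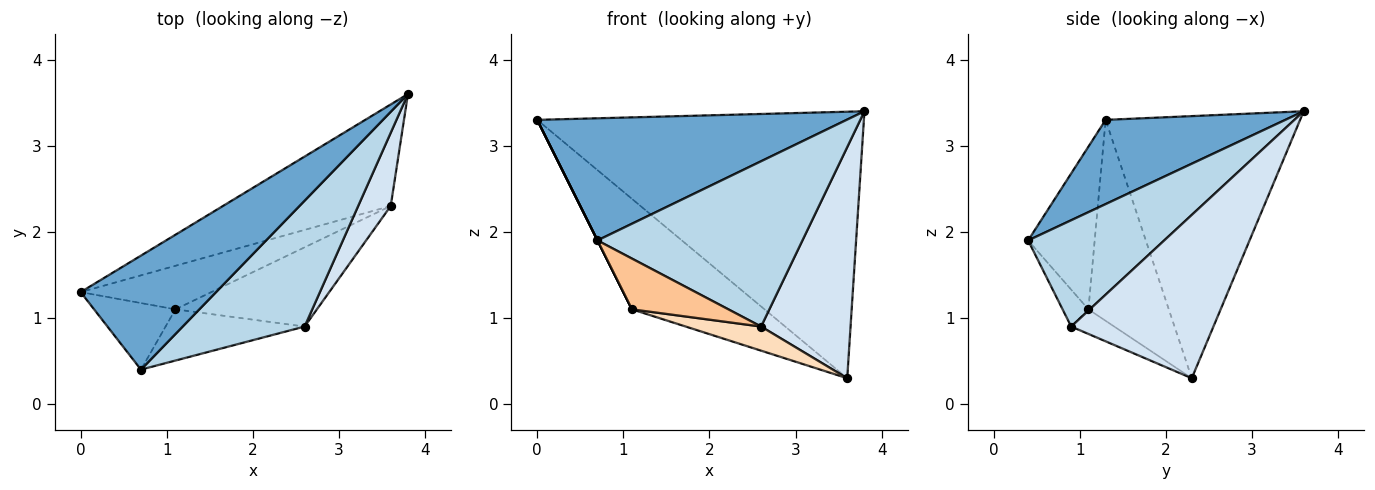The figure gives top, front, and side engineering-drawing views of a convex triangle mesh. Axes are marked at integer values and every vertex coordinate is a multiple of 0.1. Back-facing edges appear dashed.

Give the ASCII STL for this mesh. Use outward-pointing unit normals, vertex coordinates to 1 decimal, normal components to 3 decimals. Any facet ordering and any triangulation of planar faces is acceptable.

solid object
 facet normal 0.391 -0.673 0.628
  outer loop
   vertex 0.7 0.4 1.9
   vertex 3.8 3.6 3.4
   vertex 0.0 1.3 3.3
  endloop
 endfacet
 facet normal -0.486 0.817 -0.311
  outer loop
   vertex 3.6 2.3 0.3
   vertex 0.0 1.3 3.3
   vertex 3.8 3.6 3.4
  endloop
 endfacet
 facet normal 0.467 -0.704 0.536
  outer loop
   vertex 2.6 0.9 0.9
   vertex 3.8 3.6 3.4
   vertex 0.7 0.4 1.9
  endloop
 endfacet
 facet normal 0.835 -0.525 0.166
  outer loop
   vertex 2.6 0.9 0.9
   vertex 3.6 2.3 0.3
   vertex 3.8 3.6 3.4
  endloop
 endfacet
 facet normal -0.894 0.000 -0.447
  outer loop
   vertex 1.1 1.1 1.1
   vertex 0.7 0.4 1.9
   vertex 0.0 1.3 3.3
  endloop
 endfacet
 facet normal -0.491 0.810 -0.319
  outer loop
   vertex 1.1 1.1 1.1
   vertex 0.0 1.3 3.3
   vertex 3.6 2.3 0.3
  endloop
 endfacet
 facet normal -0.185 -0.692 -0.698
  outer loop
   vertex 1.1 1.1 1.1
   vertex 2.6 0.9 0.9
   vertex 0.7 0.4 1.9
  endloop
 endfacet
 facet normal -0.164 -0.287 -0.944
  outer loop
   vertex 1.1 1.1 1.1
   vertex 3.6 2.3 0.3
   vertex 2.6 0.9 0.9
  endloop
 endfacet
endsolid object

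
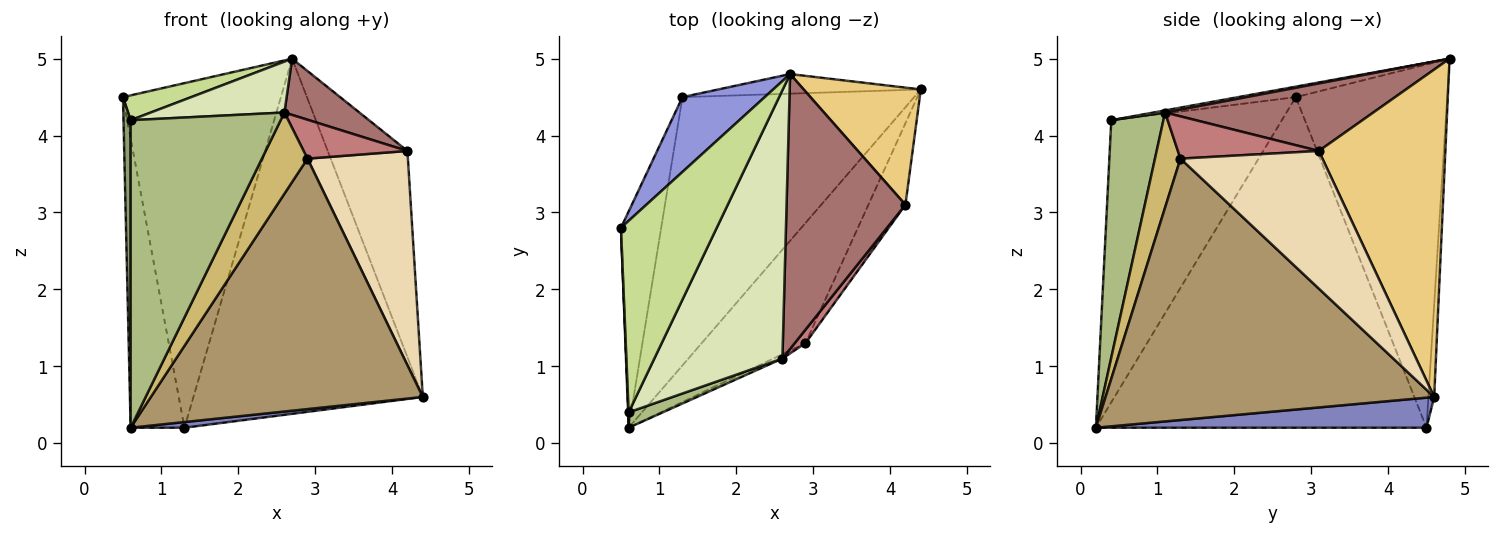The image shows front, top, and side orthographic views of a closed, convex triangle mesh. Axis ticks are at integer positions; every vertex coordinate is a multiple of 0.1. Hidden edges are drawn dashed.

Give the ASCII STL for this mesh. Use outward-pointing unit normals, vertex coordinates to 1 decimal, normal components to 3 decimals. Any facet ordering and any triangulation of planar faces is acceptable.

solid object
 facet normal -0.980 0.160 -0.119
  outer loop
   vertex 1.3 4.5 0.2
   vertex 0.6 0.2 0.2
   vertex 0.5 2.8 4.5
  endloop
 endfacet
 facet normal 0.129 -0.021 -0.991
  outer loop
   vertex 1.3 4.5 0.2
   vertex 4.4 4.6 0.6
   vertex 0.6 0.2 0.2
  endloop
 endfacet
 facet normal -0.684 0.713 0.155
  outer loop
   vertex 2.7 4.8 5.0
   vertex 1.3 4.5 0.2
   vertex 0.5 2.8 4.5
  endloop
 endfacet
 facet normal -0.025 0.998 -0.055
  outer loop
   vertex 2.7 4.8 5.0
   vertex 4.4 4.6 0.6
   vertex 1.3 4.5 0.2
  endloop
 endfacet
 facet normal -0.999 -0.042 0.002
  outer loop
   vertex 0.6 0.4 4.2
   vertex 0.5 2.8 4.5
   vertex 0.6 0.2 0.2
  endloop
 endfacet
 facet normal 0.328 -0.944 0.047
  outer loop
   vertex 0.6 0.4 4.2
   vertex 0.6 0.2 0.2
   vertex 2.6 1.1 4.3
  endloop
 endfacet
 facet normal -0.108 -0.128 0.986
  outer loop
   vertex 0.6 0.4 4.2
   vertex 2.7 4.8 5.0
   vertex 0.5 2.8 4.5
  endloop
 endfacet
 facet normal 0.016 -0.186 0.982
  outer loop
   vertex 0.6 0.4 4.2
   vertex 2.6 1.1 4.3
   vertex 2.7 4.8 5.0
  endloop
 endfacet
 facet normal 0.737 -0.610 -0.293
  outer loop
   vertex 2.9 1.3 3.7
   vertex 0.6 0.2 0.2
   vertex 4.4 4.6 0.6
  endloop
 endfacet
 facet normal 0.488 -0.872 -0.047
  outer loop
   vertex 2.9 1.3 3.7
   vertex 2.6 1.1 4.3
   vertex 0.6 0.2 0.2
  endloop
 endfacet
 facet normal 0.810 0.510 0.290
  outer loop
   vertex 4.2 3.1 3.8
   vertex 4.4 4.6 0.6
   vertex 2.7 4.8 5.0
  endloop
 endfacet
 facet normal 0.797 -0.564 -0.215
  outer loop
   vertex 4.2 3.1 3.8
   vertex 2.9 1.3 3.7
   vertex 4.4 4.6 0.6
  endloop
 endfacet
 facet normal 0.486 -0.175 0.856
  outer loop
   vertex 4.2 3.1 3.8
   vertex 2.7 4.8 5.0
   vertex 2.6 1.1 4.3
  endloop
 endfacet
 facet normal 0.789 -0.581 0.201
  outer loop
   vertex 4.2 3.1 3.8
   vertex 2.6 1.1 4.3
   vertex 2.9 1.3 3.7
  endloop
 endfacet
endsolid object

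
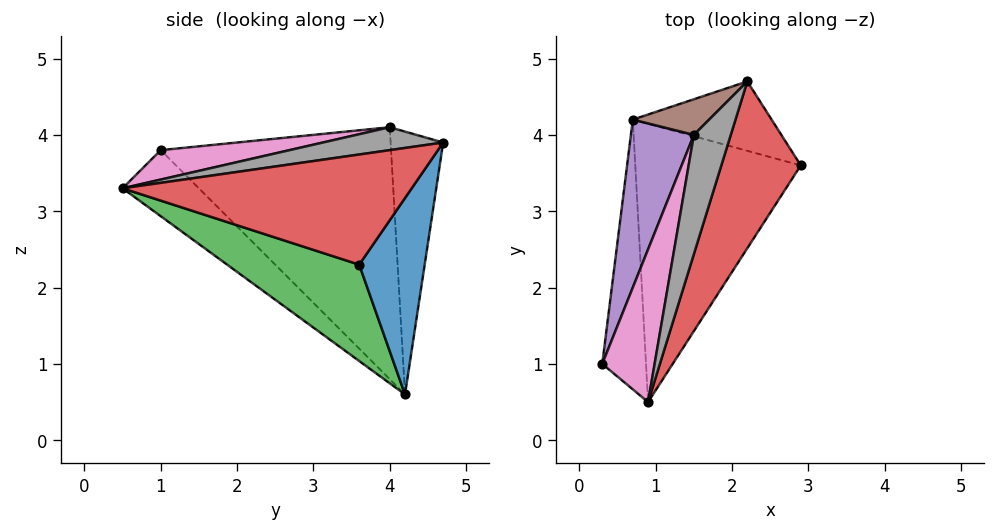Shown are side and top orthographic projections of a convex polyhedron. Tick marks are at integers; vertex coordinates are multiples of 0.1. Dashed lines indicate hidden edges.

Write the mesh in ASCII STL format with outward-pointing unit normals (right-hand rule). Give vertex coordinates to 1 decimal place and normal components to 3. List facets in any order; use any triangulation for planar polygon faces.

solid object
 facet normal 0.484 0.805 -0.342
  outer loop
   vertex 2.2 4.7 3.9
   vertex 2.9 3.6 2.3
   vertex 0.7 4.2 0.6
  endloop
 endfacet
 facet normal -0.761 -0.409 -0.504
  outer loop
   vertex 0.9 0.5 3.3
   vertex 0.3 1.0 3.8
   vertex 0.7 4.2 0.6
  endloop
 endfacet
 facet normal 0.431 -0.517 -0.740
  outer loop
   vertex 0.9 0.5 3.3
   vertex 0.7 4.2 0.6
   vertex 2.9 3.6 2.3
  endloop
 endfacet
 facet normal 0.769 -0.317 0.555
  outer loop
   vertex 0.9 0.5 3.3
   vertex 2.9 3.6 2.3
   vertex 2.2 4.7 3.9
  endloop
 endfacet
 facet normal -0.912 0.342 0.228
  outer loop
   vertex 1.5 4.0 4.1
   vertex 0.7 4.2 0.6
   vertex 0.3 1.0 3.8
  endloop
 endfacet
 facet normal -0.666 0.721 0.193
  outer loop
   vertex 1.5 4.0 4.1
   vertex 2.2 4.7 3.9
   vertex 0.7 4.2 0.6
  endloop
 endfacet
 facet normal 0.472 -0.273 0.839
  outer loop
   vertex 1.5 4.0 4.1
   vertex 0.3 1.0 3.8
   vertex 0.9 0.5 3.3
  endloop
 endfacet
 facet normal 0.507 -0.274 0.817
  outer loop
   vertex 1.5 4.0 4.1
   vertex 0.9 0.5 3.3
   vertex 2.2 4.7 3.9
  endloop
 endfacet
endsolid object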